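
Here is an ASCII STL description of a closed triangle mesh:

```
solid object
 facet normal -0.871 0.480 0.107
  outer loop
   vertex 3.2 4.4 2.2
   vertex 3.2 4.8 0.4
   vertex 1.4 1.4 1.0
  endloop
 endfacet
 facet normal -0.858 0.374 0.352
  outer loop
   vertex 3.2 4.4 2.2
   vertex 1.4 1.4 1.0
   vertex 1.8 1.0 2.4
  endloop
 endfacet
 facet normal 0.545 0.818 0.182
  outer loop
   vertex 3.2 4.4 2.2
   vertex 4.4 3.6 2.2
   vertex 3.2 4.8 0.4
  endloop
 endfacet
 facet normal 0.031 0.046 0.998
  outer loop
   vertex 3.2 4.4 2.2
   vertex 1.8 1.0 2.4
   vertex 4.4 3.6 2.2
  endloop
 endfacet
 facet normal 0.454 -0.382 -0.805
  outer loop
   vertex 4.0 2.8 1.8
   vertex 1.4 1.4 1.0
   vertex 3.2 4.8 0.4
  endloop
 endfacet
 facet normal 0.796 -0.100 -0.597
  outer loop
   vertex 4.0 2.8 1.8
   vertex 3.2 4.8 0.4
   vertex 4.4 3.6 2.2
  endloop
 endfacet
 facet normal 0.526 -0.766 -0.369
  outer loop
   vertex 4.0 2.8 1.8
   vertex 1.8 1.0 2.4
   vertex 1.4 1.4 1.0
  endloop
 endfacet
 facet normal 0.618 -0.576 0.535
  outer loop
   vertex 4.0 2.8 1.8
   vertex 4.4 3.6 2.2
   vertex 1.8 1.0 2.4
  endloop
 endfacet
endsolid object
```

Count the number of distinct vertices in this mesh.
6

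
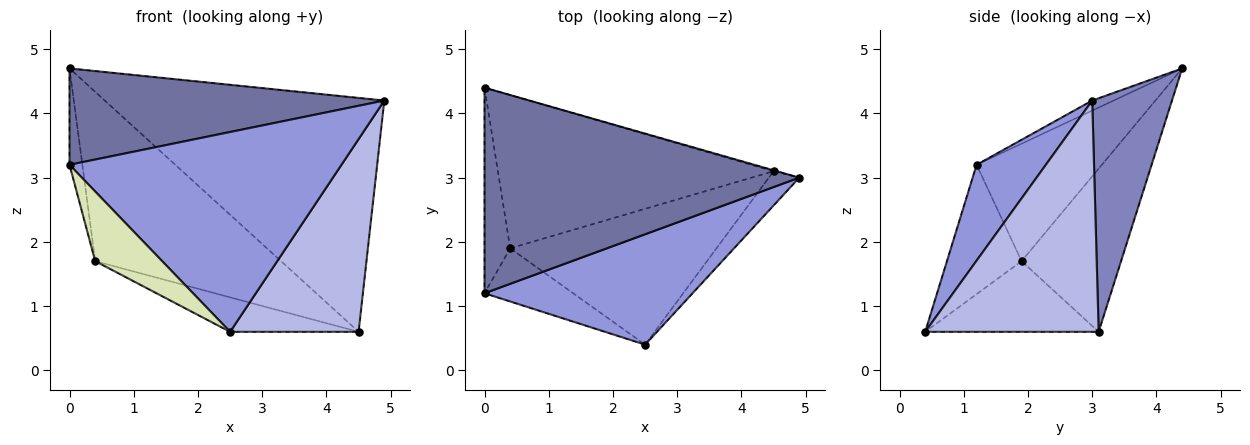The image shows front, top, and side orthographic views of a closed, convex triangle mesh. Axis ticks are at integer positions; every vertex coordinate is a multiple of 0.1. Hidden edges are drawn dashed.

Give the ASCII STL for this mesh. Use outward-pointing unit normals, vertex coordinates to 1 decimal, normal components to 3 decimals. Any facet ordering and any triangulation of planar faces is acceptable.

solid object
 facet normal -0.029 -0.424 0.905
  outer loop
   vertex 0.0 4.4 4.7
   vertex 0.0 1.2 3.2
   vertex 4.9 3.0 4.2
  endloop
 endfacet
 facet normal 0.274 0.962 -0.004
  outer loop
   vertex 4.5 3.1 0.6
   vertex 0.0 4.4 4.7
   vertex 4.9 3.0 4.2
  endloop
 endfacet
 facet normal 0.218 -0.854 0.472
  outer loop
   vertex 2.5 0.4 0.6
   vertex 4.9 3.0 4.2
   vertex 0.0 1.2 3.2
  endloop
 endfacet
 facet normal 0.799 -0.592 -0.105
  outer loop
   vertex 2.5 0.4 0.6
   vertex 4.5 3.1 0.6
   vertex 4.9 3.0 4.2
  endloop
 endfacet
 facet normal -0.369 0.689 -0.624
  outer loop
   vertex 0.4 1.9 1.7
   vertex 0.0 4.4 4.7
   vertex 4.5 3.1 0.6
  endloop
 endfacet
 facet normal -0.315 0.233 -0.920
  outer loop
   vertex 0.4 1.9 1.7
   vertex 4.5 3.1 0.6
   vertex 2.5 0.4 0.6
  endloop
 endfacet
 facet normal -0.972 0.100 -0.213
  outer loop
   vertex 0.4 1.9 1.7
   vertex 0.0 1.2 3.2
   vertex 0.0 4.4 4.7
  endloop
 endfacet
 facet normal -0.663 -0.595 -0.454
  outer loop
   vertex 0.4 1.9 1.7
   vertex 2.5 0.4 0.6
   vertex 0.0 1.2 3.2
  endloop
 endfacet
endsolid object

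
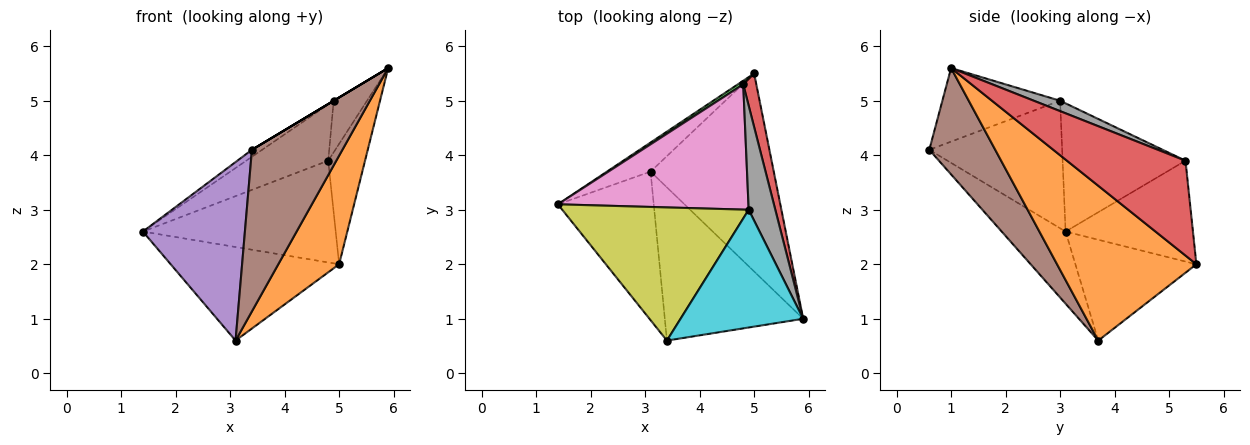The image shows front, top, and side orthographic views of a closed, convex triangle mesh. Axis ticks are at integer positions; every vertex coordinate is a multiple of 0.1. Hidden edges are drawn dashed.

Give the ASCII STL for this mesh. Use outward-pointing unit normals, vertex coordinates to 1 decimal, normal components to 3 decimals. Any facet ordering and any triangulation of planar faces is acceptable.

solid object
 facet normal -0.566 0.787 -0.245
  outer loop
   vertex 3.1 3.7 0.6
   vertex 1.4 3.1 2.6
   vertex 5.0 5.5 2.0
  endloop
 endfacet
 facet normal 0.740 -0.323 -0.589
  outer loop
   vertex 3.1 3.7 0.6
   vertex 5.0 5.5 2.0
   vertex 5.9 1.0 5.6
  endloop
 endfacet
 facet normal -0.551 0.834 0.030
  outer loop
   vertex 4.8 5.3 3.9
   vertex 5.0 5.5 2.0
   vertex 1.4 3.1 2.6
  endloop
 endfacet
 facet normal 0.947 0.294 0.131
  outer loop
   vertex 4.8 5.3 3.9
   vertex 5.9 1.0 5.6
   vertex 5.0 5.5 2.0
  endloop
 endfacet
 facet normal -0.434 -0.693 -0.576
  outer loop
   vertex 3.4 0.6 4.1
   vertex 1.4 3.1 2.6
   vertex 3.1 3.7 0.6
  endloop
 endfacet
 facet normal 0.468 -0.641 -0.608
  outer loop
   vertex 3.4 0.6 4.1
   vertex 3.1 3.7 0.6
   vertex 5.9 1.0 5.6
  endloop
 endfacet
 facet normal -0.523 0.349 0.777
  outer loop
   vertex 4.9 3.0 5.0
   vertex 4.8 5.3 3.9
   vertex 1.4 3.1 2.6
  endloop
 endfacet
 facet normal 0.330 0.419 0.846
  outer loop
   vertex 4.9 3.0 5.0
   vertex 5.9 1.0 5.6
   vertex 4.8 5.3 3.9
  endloop
 endfacet
 facet normal -0.564 0.043 0.825
  outer loop
   vertex 4.9 3.0 5.0
   vertex 1.4 3.1 2.6
   vertex 3.4 0.6 4.1
  endloop
 endfacet
 facet normal -0.514 0.000 0.857
  outer loop
   vertex 4.9 3.0 5.0
   vertex 3.4 0.6 4.1
   vertex 5.9 1.0 5.6
  endloop
 endfacet
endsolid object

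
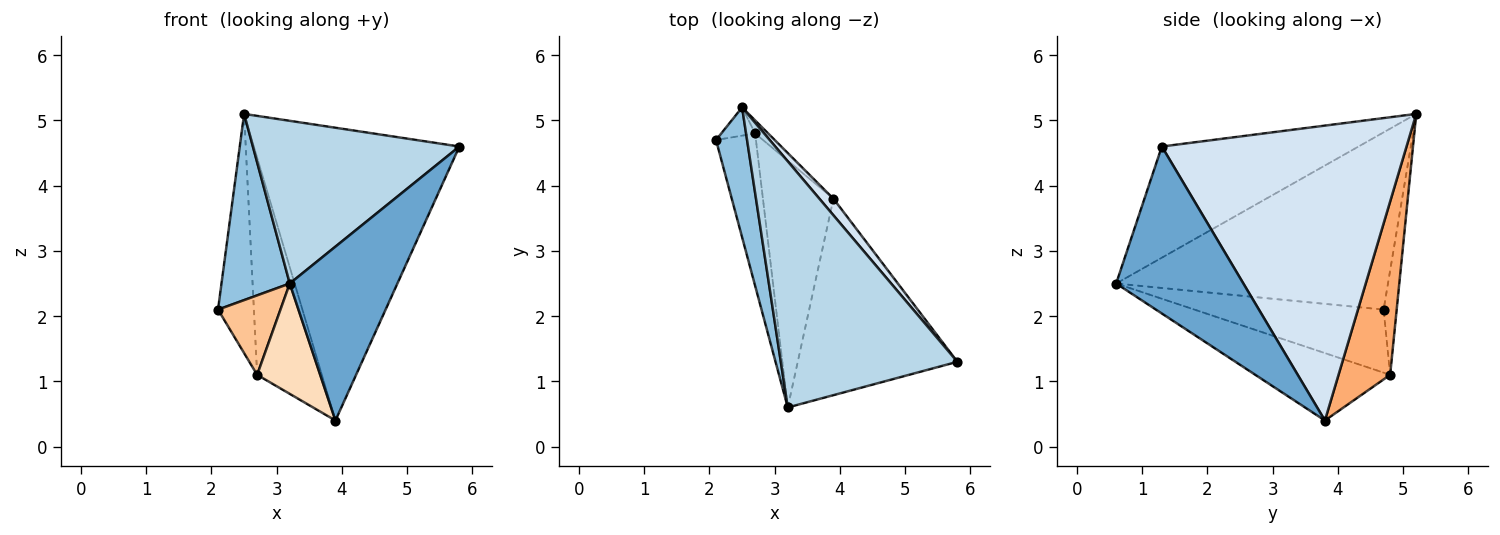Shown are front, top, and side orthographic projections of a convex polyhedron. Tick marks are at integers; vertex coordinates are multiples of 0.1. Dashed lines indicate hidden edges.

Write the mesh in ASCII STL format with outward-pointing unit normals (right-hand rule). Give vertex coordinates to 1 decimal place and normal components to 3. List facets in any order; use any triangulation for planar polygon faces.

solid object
 facet normal 0.617 -0.522 -0.590
  outer loop
   vertex 3.9 3.8 0.4
   vertex 5.8 1.3 4.6
   vertex 3.2 0.6 2.5
  endloop
 endfacet
 facet normal -0.956 -0.240 0.168
  outer loop
   vertex 2.5 5.2 5.1
   vertex 2.1 4.7 2.1
   vertex 3.2 0.6 2.5
  endloop
 endfacet
 facet normal -0.465 -0.488 0.739
  outer loop
   vertex 2.5 5.2 5.1
   vertex 3.2 0.6 2.5
   vertex 5.8 1.3 4.6
  endloop
 endfacet
 facet normal 0.765 0.643 0.036
  outer loop
   vertex 2.5 5.2 5.1
   vertex 5.8 1.3 4.6
   vertex 3.9 3.8 0.4
  endloop
 endfacet
 facet normal -0.340 0.934 -0.110
  outer loop
   vertex 2.7 4.8 1.1
   vertex 2.1 4.7 2.1
   vertex 2.5 5.2 5.1
  endloop
 endfacet
 facet normal 0.623 0.781 -0.047
  outer loop
   vertex 2.7 4.8 1.1
   vertex 2.5 5.2 5.1
   vertex 3.9 3.8 0.4
  endloop
 endfacet
 facet normal -0.814 -0.269 -0.515
  outer loop
   vertex 2.7 4.8 1.1
   vertex 3.2 0.6 2.5
   vertex 2.1 4.7 2.1
  endloop
 endfacet
 facet normal -0.658 -0.308 -0.688
  outer loop
   vertex 2.7 4.8 1.1
   vertex 3.9 3.8 0.4
   vertex 3.2 0.6 2.5
  endloop
 endfacet
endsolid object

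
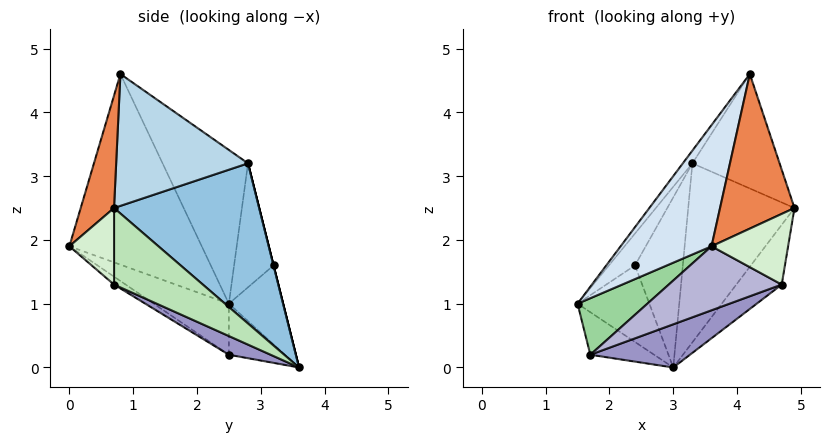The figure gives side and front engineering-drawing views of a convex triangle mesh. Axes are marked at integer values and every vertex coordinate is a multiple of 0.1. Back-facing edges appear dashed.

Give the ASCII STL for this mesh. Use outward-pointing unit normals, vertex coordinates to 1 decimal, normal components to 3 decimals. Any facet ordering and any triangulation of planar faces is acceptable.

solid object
 facet normal -0.777 0.087 0.624
  outer loop
   vertex 3.3 2.8 3.2
   vertex 1.5 2.5 1.0
   vertex 4.2 0.8 4.6
  endloop
 endfacet
 facet normal 0.805 0.589 0.072
  outer loop
   vertex 3.3 2.8 3.2
   vertex 4.9 0.7 2.5
   vertex 3.0 3.6 0.0
  endloop
 endfacet
 facet normal 0.809 0.535 0.244
  outer loop
   vertex 3.3 2.8 3.2
   vertex 4.2 0.8 4.6
   vertex 4.9 0.7 2.5
  endloop
 endfacet
 facet normal -0.778 -0.534 0.331
  outer loop
   vertex 3.6 0.0 1.9
   vertex 4.2 0.8 4.6
   vertex 1.5 2.5 1.0
  endloop
 endfacet
 facet normal 0.402 -0.898 0.177
  outer loop
   vertex 3.6 0.0 1.9
   vertex 4.9 0.7 2.5
   vertex 4.2 0.8 4.6
  endloop
 endfacet
 facet normal -0.603 0.798 -0.027
  outer loop
   vertex 2.4 3.2 1.6
   vertex 3.0 3.6 0.0
   vertex 1.5 2.5 1.0
  endloop
 endfacet
 facet normal -0.713 0.472 0.519
  outer loop
   vertex 2.4 3.2 1.6
   vertex 1.5 2.5 1.0
   vertex 3.3 2.8 3.2
  endloop
 endfacet
 facet normal 0.000 0.970 0.243
  outer loop
   vertex 2.4 3.2 1.6
   vertex 3.3 2.8 3.2
   vertex 3.0 3.6 0.0
  endloop
 endfacet
 facet normal -0.652 0.741 -0.163
  outer loop
   vertex 1.7 2.5 0.2
   vertex 1.5 2.5 1.0
   vertex 3.0 3.6 0.0
  endloop
 endfacet
 facet normal -0.720 -0.670 -0.180
  outer loop
   vertex 1.7 2.5 0.2
   vertex 3.6 0.0 1.9
   vertex 1.5 2.5 1.0
  endloop
 endfacet
 facet normal 0.881 0.450 -0.147
  outer loop
   vertex 4.7 0.7 1.3
   vertex 3.0 3.6 0.0
   vertex 4.9 0.7 2.5
  endloop
 endfacet
 facet normal 0.502 -0.861 -0.084
  outer loop
   vertex 4.7 0.7 1.3
   vertex 4.9 0.7 2.5
   vertex 3.6 0.0 1.9
  endloop
 endfacet
 facet normal 0.140 -0.335 -0.932
  outer loop
   vertex 4.7 0.7 1.3
   vertex 1.7 2.5 0.2
   vertex 3.0 3.6 0.0
  endloop
 endfacet
 facet normal -0.061 -0.593 -0.803
  outer loop
   vertex 4.7 0.7 1.3
   vertex 3.6 0.0 1.9
   vertex 1.7 2.5 0.2
  endloop
 endfacet
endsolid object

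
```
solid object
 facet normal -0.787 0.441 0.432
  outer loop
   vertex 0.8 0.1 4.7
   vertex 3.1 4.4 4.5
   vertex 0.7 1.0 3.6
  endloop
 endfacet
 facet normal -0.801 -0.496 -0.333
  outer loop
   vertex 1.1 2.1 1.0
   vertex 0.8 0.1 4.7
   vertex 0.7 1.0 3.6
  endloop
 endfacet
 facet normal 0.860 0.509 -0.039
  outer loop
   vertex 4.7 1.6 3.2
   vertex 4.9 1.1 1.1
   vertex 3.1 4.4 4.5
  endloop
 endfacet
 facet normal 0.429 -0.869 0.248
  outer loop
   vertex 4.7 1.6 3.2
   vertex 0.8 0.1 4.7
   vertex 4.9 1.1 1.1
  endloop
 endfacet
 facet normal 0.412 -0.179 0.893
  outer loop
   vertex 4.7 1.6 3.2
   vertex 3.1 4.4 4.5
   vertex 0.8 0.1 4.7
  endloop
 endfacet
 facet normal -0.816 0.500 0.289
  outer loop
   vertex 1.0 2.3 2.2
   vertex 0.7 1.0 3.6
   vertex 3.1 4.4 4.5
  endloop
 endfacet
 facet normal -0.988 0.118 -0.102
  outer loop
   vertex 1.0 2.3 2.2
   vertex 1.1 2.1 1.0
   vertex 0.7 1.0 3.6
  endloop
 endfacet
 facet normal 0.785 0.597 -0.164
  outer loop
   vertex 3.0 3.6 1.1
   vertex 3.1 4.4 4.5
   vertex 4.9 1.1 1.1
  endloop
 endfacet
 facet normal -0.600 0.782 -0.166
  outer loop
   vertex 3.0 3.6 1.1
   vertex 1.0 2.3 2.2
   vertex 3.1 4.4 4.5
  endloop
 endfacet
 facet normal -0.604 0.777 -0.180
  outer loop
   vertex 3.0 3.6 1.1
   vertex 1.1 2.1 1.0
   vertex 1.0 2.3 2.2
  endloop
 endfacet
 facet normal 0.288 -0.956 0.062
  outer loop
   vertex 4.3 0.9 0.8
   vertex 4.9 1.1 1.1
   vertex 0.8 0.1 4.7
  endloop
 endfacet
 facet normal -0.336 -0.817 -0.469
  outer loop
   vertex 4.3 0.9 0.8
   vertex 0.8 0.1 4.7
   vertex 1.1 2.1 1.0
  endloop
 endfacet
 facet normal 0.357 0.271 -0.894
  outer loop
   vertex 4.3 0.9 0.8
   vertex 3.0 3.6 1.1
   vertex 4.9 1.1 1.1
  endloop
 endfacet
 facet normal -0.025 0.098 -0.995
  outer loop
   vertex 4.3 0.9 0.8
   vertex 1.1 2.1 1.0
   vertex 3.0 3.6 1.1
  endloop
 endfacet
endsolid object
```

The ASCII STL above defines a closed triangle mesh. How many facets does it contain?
14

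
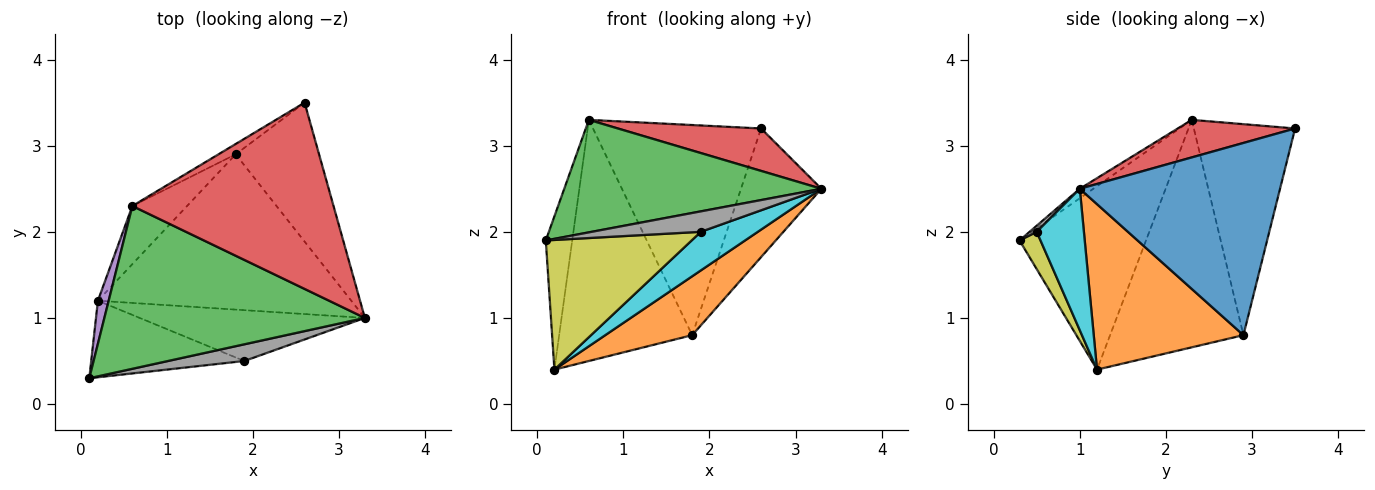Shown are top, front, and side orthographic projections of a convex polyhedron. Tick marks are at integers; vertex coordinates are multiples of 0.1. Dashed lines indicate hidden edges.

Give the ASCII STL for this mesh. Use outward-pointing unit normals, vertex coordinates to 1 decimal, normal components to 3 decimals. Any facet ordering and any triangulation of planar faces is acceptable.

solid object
 facet normal 0.861 0.346 -0.373
  outer loop
   vertex 1.8 2.9 0.8
   vertex 2.6 3.5 3.2
   vertex 3.3 1.0 2.5
  endloop
 endfacet
 facet normal 0.521 -0.303 -0.798
  outer loop
   vertex 1.8 2.9 0.8
   vertex 3.3 1.0 2.5
   vertex 0.2 1.2 0.4
  endloop
 endfacet
 facet normal -0.030 -0.568 0.822
  outer loop
   vertex 0.6 2.3 3.3
   vertex 0.1 0.3 1.9
   vertex 3.3 1.0 2.5
  endloop
 endfacet
 facet normal 0.179 -0.218 0.959
  outer loop
   vertex 0.6 2.3 3.3
   vertex 3.3 1.0 2.5
   vertex 2.6 3.5 3.2
  endloop
 endfacet
 facet normal -0.977 0.204 0.057
  outer loop
   vertex 0.6 2.3 3.3
   vertex 0.2 1.2 0.4
   vertex 0.1 0.3 1.9
  endloop
 endfacet
 facet normal -0.516 0.856 -0.042
  outer loop
   vertex 0.6 2.3 3.3
   vertex 2.6 3.5 3.2
   vertex 1.8 2.9 0.8
  endloop
 endfacet
 facet normal -0.698 0.696 -0.168
  outer loop
   vertex 0.6 2.3 3.3
   vertex 1.8 2.9 0.8
   vertex 0.2 1.2 0.4
  endloop
 endfacet
 facet normal 0.051 -0.774 0.631
  outer loop
   vertex 1.9 0.5 2.0
   vertex 3.3 1.0 2.5
   vertex 0.1 0.3 1.9
  endloop
 endfacet
 facet normal 0.123 -0.855 -0.505
  outer loop
   vertex 1.9 0.5 2.0
   vertex 0.1 0.3 1.9
   vertex 0.2 1.2 0.4
  endloop
 endfacet
 facet normal 0.448 -0.541 -0.712
  outer loop
   vertex 1.9 0.5 2.0
   vertex 0.2 1.2 0.4
   vertex 3.3 1.0 2.5
  endloop
 endfacet
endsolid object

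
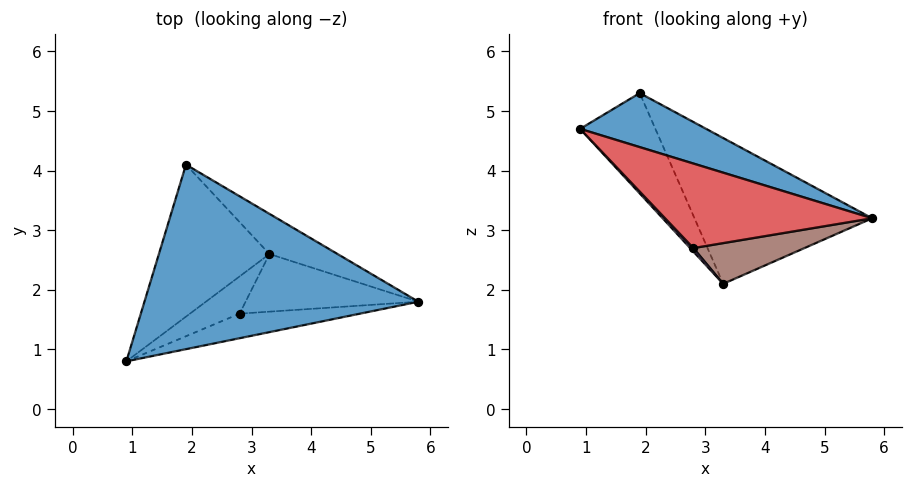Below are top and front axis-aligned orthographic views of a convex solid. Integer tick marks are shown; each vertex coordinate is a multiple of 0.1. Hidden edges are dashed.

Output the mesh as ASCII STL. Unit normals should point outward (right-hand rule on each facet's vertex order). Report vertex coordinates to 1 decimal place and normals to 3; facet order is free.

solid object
 facet normal 0.331 -0.265 0.906
  outer loop
   vertex 1.9 4.1 5.3
   vertex 0.9 0.8 4.7
   vertex 5.8 1.8 3.2
  endloop
 endfacet
 facet normal -0.796 0.333 -0.505
  outer loop
   vertex 3.3 2.6 2.1
   vertex 0.9 0.8 4.7
   vertex 1.9 4.1 5.3
  endloop
 endfacet
 facet normal 0.391 0.887 -0.245
  outer loop
   vertex 3.3 2.6 2.1
   vertex 1.9 4.1 5.3
   vertex 5.8 1.8 3.2
  endloop
 endfacet
 facet normal 0.110 -0.954 -0.277
  outer loop
   vertex 2.8 1.6 2.7
   vertex 5.8 1.8 3.2
   vertex 0.9 0.8 4.7
  endloop
 endfacet
 facet normal -0.710 -0.065 -0.701
  outer loop
   vertex 2.8 1.6 2.7
   vertex 0.9 0.8 4.7
   vertex 3.3 2.6 2.1
  endloop
 endfacet
 facet normal 0.172 -0.569 -0.804
  outer loop
   vertex 2.8 1.6 2.7
   vertex 3.3 2.6 2.1
   vertex 5.8 1.8 3.2
  endloop
 endfacet
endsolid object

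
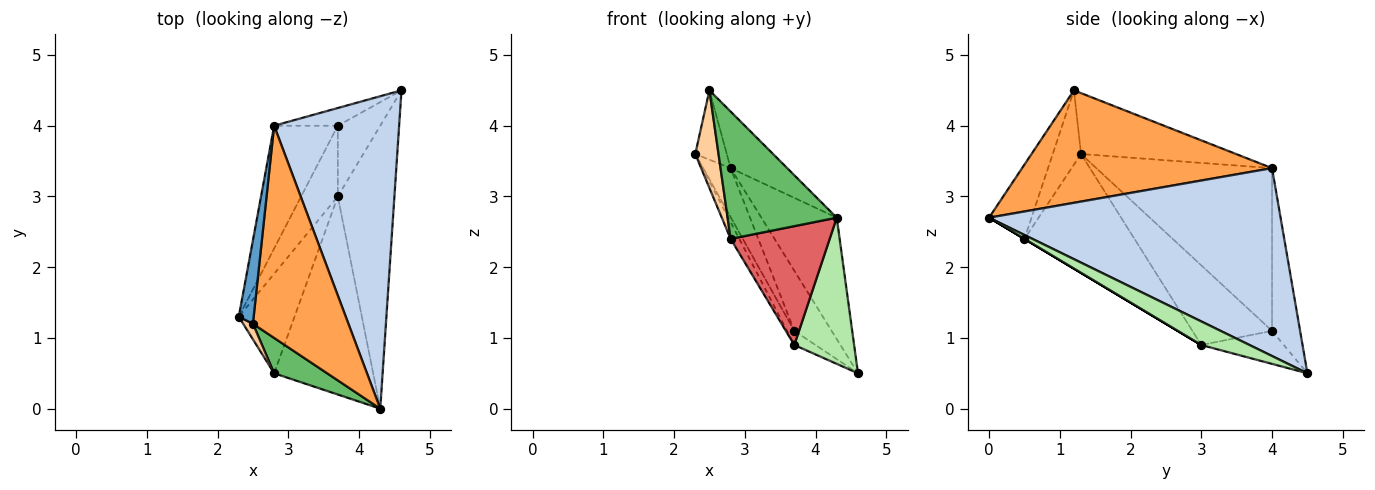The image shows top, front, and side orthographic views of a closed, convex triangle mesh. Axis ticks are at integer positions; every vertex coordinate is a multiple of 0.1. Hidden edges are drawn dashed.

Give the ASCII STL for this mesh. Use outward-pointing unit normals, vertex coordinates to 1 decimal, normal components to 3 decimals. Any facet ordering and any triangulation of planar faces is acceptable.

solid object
 facet normal -0.953 0.194 0.233
  outer loop
   vertex 2.8 4.0 3.4
   vertex 2.3 1.3 3.6
   vertex 2.5 1.2 4.5
  endloop
 endfacet
 facet normal 0.814 0.210 0.541
  outer loop
   vertex 2.8 4.0 3.4
   vertex 4.3 0.0 2.7
   vertex 4.6 4.5 0.5
  endloop
 endfacet
 facet normal 0.751 0.170 0.638
  outer loop
   vertex 2.8 4.0 3.4
   vertex 2.5 1.2 4.5
   vertex 4.3 0.0 2.7
  endloop
 endfacet
 facet normal -0.769 -0.632 0.101
  outer loop
   vertex 2.8 0.5 2.4
   vertex 2.5 1.2 4.5
   vertex 2.3 1.3 3.6
  endloop
 endfacet
 facet normal -0.351 -0.902 0.251
  outer loop
   vertex 2.8 0.5 2.4
   vertex 4.3 0.0 2.7
   vertex 2.5 1.2 4.5
  endloop
 endfacet
 facet normal 0.347 -0.430 -0.833
  outer loop
   vertex 3.7 3.0 0.9
   vertex 4.6 4.5 0.5
   vertex 4.3 0.0 2.7
  endloop
 endfacet
 facet normal 0.000 -0.514 -0.857
  outer loop
   vertex 3.7 3.0 0.9
   vertex 4.3 0.0 2.7
   vertex 2.8 0.5 2.4
  endloop
 endfacet
 facet normal -0.903 0.071 -0.424
  outer loop
   vertex 3.7 3.0 0.9
   vertex 2.8 0.5 2.4
   vertex 2.3 1.3 3.6
  endloop
 endfacet
 facet normal -0.585 0.778 -0.229
  outer loop
   vertex 3.7 4.0 1.1
   vertex 2.8 4.0 3.4
   vertex 4.6 4.5 0.5
  endloop
 endfacet
 facet normal -0.606 0.156 -0.780
  outer loop
   vertex 3.7 4.0 1.1
   vertex 4.6 4.5 0.5
   vertex 3.7 3.0 0.9
  endloop
 endfacet
 facet normal -0.922 0.144 -0.361
  outer loop
   vertex 3.7 4.0 1.1
   vertex 2.3 1.3 3.6
   vertex 2.8 4.0 3.4
  endloop
 endfacet
 facet normal -0.905 0.083 -0.417
  outer loop
   vertex 3.7 4.0 1.1
   vertex 3.7 3.0 0.9
   vertex 2.3 1.3 3.6
  endloop
 endfacet
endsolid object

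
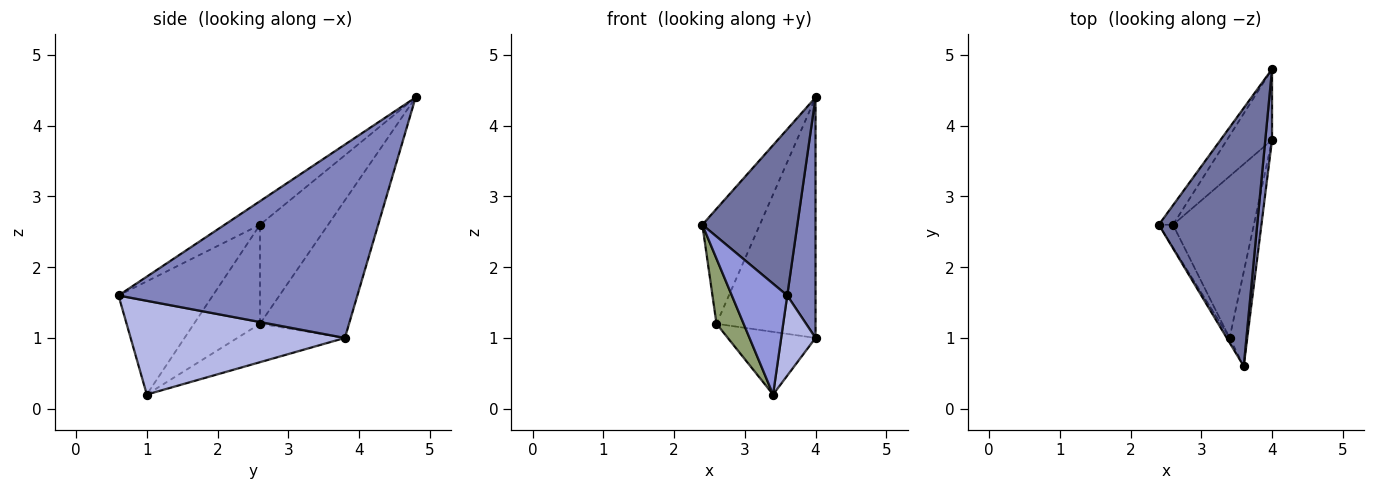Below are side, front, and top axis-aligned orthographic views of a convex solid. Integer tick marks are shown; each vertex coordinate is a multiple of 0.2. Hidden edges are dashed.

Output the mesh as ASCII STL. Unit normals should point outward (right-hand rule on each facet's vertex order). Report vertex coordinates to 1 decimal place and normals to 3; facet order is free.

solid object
 facet normal -0.198 -0.531 0.824
  outer loop
   vertex 4.0 4.8 4.4
   vertex 2.4 2.6 2.6
   vertex 3.6 0.6 1.6
  endloop
 endfacet
 facet normal 0.992 -0.118 0.035
  outer loop
   vertex 4.0 4.8 4.4
   vertex 3.6 0.6 1.6
   vertex 4.0 3.8 1.0
  endloop
 endfacet
 facet normal -0.862 -0.506 -0.022
  outer loop
   vertex 3.4 1.0 0.2
   vertex 3.6 0.6 1.6
   vertex 2.4 2.6 2.6
  endloop
 endfacet
 facet normal 0.971 -0.156 -0.183
  outer loop
   vertex 3.4 1.0 0.2
   vertex 4.0 3.8 1.0
   vertex 3.6 0.6 1.6
  endloop
 endfacet
 facet normal -0.917 -0.377 -0.131
  outer loop
   vertex 2.6 2.6 1.2
   vertex 3.4 1.0 0.2
   vertex 2.4 2.6 2.6
  endloop
 endfacet
 facet normal -0.405 0.330 -0.853
  outer loop
   vertex 2.6 2.6 1.2
   vertex 4.0 3.8 1.0
   vertex 3.4 1.0 0.2
  endloop
 endfacet
 facet normal -0.760 0.641 -0.109
  outer loop
   vertex 2.6 2.6 1.2
   vertex 2.4 2.6 2.6
   vertex 4.0 4.8 4.4
  endloop
 endfacet
 facet normal -0.653 0.726 -0.214
  outer loop
   vertex 2.6 2.6 1.2
   vertex 4.0 4.8 4.4
   vertex 4.0 3.8 1.0
  endloop
 endfacet
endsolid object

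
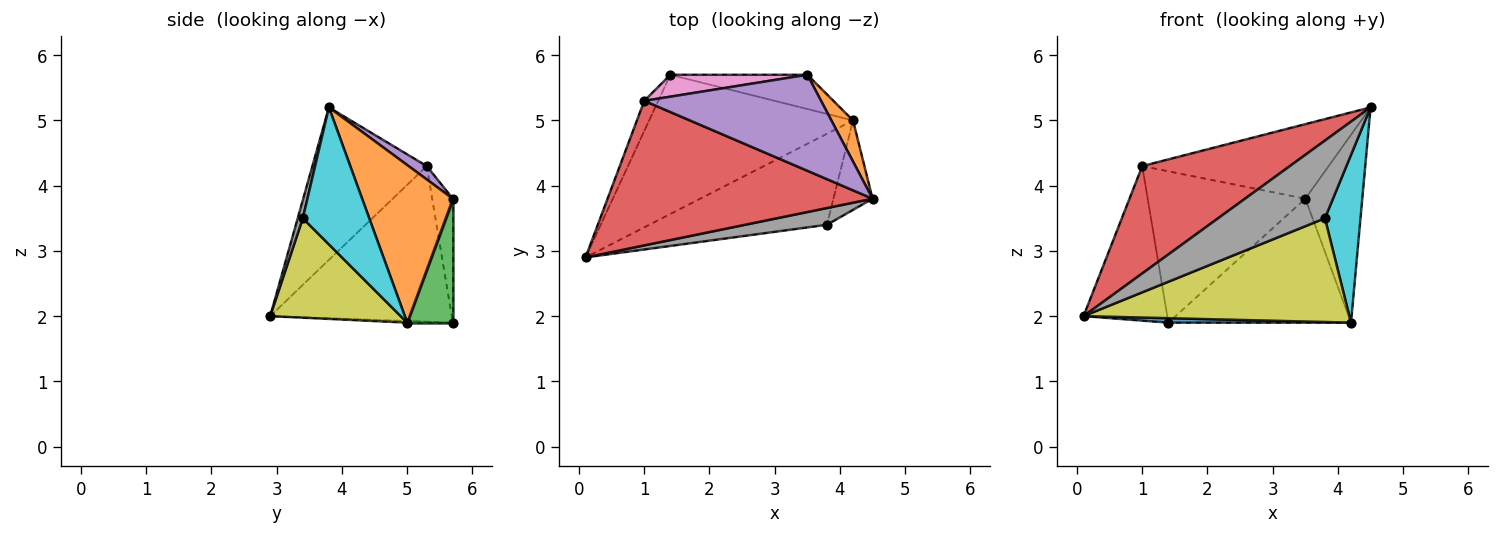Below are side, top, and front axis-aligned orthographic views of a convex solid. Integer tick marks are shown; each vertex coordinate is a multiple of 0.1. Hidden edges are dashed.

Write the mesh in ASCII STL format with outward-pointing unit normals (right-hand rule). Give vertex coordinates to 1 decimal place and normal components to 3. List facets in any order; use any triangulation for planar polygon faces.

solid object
 facet normal -0.008 -0.032 -0.999
  outer loop
   vertex 4.2 5.0 1.9
   vertex 0.1 2.9 2.0
   vertex 1.4 5.7 1.9
  endloop
 endfacet
 facet normal 0.841 0.528 0.115
  outer loop
   vertex 4.2 5.0 1.9
   vertex 3.5 5.7 3.8
   vertex 4.5 3.8 5.2
  endloop
 endfacet
 facet normal 0.234 0.937 -0.259
  outer loop
   vertex 4.2 5.0 1.9
   vertex 1.4 5.7 1.9
   vertex 3.5 5.7 3.8
  endloop
 endfacet
 facet normal -0.419 -0.541 0.729
  outer loop
   vertex 1.0 5.3 4.3
   vertex 0.1 2.9 2.0
   vertex 4.5 3.8 5.2
  endloop
 endfacet
 facet normal 0.060 0.612 0.788
  outer loop
   vertex 1.0 5.3 4.3
   vertex 4.5 3.8 5.2
   vertex 3.5 5.7 3.8
  endloop
 endfacet
 facet normal -0.905 0.417 -0.081
  outer loop
   vertex 1.0 5.3 4.3
   vertex 1.4 5.7 1.9
   vertex 0.1 2.9 2.0
  endloop
 endfacet
 facet normal -0.129 0.981 0.142
  outer loop
   vertex 1.0 5.3 4.3
   vertex 3.5 5.7 3.8
   vertex 1.4 5.7 1.9
  endloop
 endfacet
 facet normal 0.047 -0.976 0.211
  outer loop
   vertex 3.8 3.4 3.5
   vertex 4.5 3.8 5.2
   vertex 0.1 2.9 2.0
  endloop
 endfacet
 facet normal 0.346 -0.705 -0.619
  outer loop
   vertex 3.8 3.4 3.5
   vertex 0.1 2.9 2.0
   vertex 4.2 5.0 1.9
  endloop
 endfacet
 facet normal 0.855 -0.458 -0.244
  outer loop
   vertex 3.8 3.4 3.5
   vertex 4.2 5.0 1.9
   vertex 4.5 3.8 5.2
  endloop
 endfacet
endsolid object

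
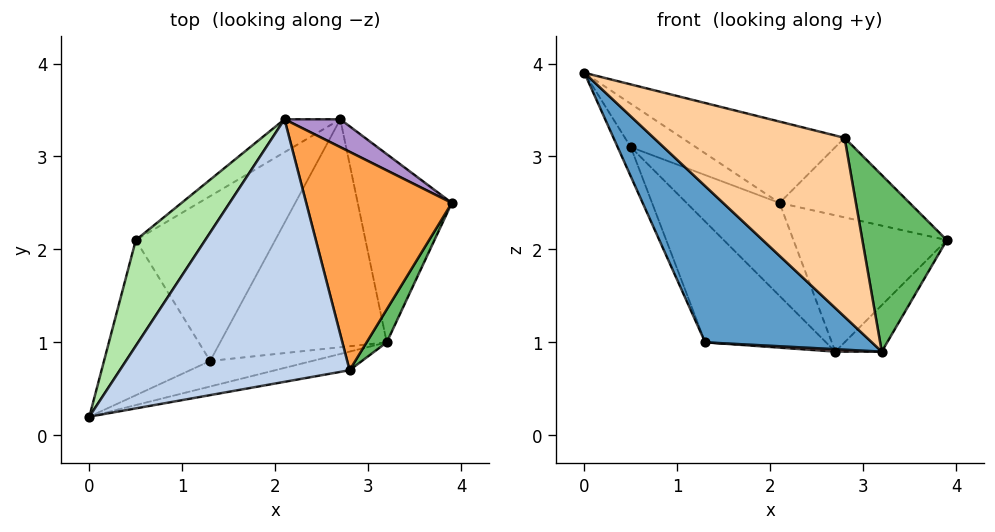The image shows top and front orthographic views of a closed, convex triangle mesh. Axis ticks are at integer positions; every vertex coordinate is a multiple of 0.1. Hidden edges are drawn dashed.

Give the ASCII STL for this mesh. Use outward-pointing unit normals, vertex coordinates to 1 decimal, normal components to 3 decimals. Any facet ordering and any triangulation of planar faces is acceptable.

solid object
 facet normal 0.095 -0.982 -0.161
  outer loop
   vertex 1.3 0.8 1.0
   vertex 3.2 1.0 0.9
   vertex 0.0 0.2 3.9
  endloop
 endfacet
 facet normal 0.183 0.291 0.939
  outer loop
   vertex 2.8 0.7 3.2
   vertex 2.1 3.4 2.5
   vertex 0.0 0.2 3.9
  endloop
 endfacet
 facet normal 0.355 0.320 0.878
  outer loop
   vertex 2.8 0.7 3.2
   vertex 3.9 2.5 2.1
   vertex 2.1 3.4 2.5
  endloop
 endfacet
 facet normal 0.150 -0.983 -0.102
  outer loop
   vertex 2.8 0.7 3.2
   vertex 0.0 0.2 3.9
   vertex 3.2 1.0 0.9
  endloop
 endfacet
 facet normal 0.873 -0.479 0.089
  outer loop
   vertex 2.8 0.7 3.2
   vertex 3.2 1.0 0.9
   vertex 3.9 2.5 2.1
  endloop
 endfacet
 facet normal 0.039 0.379 0.925
  outer loop
   vertex 0.5 2.1 3.1
   vertex 0.0 0.2 3.9
   vertex 2.1 3.4 2.5
  endloop
 endfacet
 facet normal -0.916 0.075 -0.395
  outer loop
   vertex 0.5 2.1 3.1
   vertex 1.3 0.8 1.0
   vertex 0.0 0.2 3.9
  endloop
 endfacet
 facet normal -0.051 -0.011 -0.999
  outer loop
   vertex 2.7 3.4 0.9
   vertex 3.2 1.0 0.9
   vertex 1.3 0.8 1.0
  endloop
 endfacet
 facet normal 0.471 0.864 0.177
  outer loop
   vertex 2.7 3.4 0.9
   vertex 2.1 3.4 2.5
   vertex 3.9 2.5 2.1
  endloop
 endfacet
 facet normal 0.755 0.157 -0.637
  outer loop
   vertex 2.7 3.4 0.9
   vertex 3.9 2.5 2.1
   vertex 3.2 1.0 0.9
  endloop
 endfacet
 facet normal -0.665 0.704 -0.249
  outer loop
   vertex 2.7 3.4 0.9
   vertex 0.5 2.1 3.1
   vertex 2.1 3.4 2.5
  endloop
 endfacet
 facet normal -0.756 0.387 -0.528
  outer loop
   vertex 2.7 3.4 0.9
   vertex 1.3 0.8 1.0
   vertex 0.5 2.1 3.1
  endloop
 endfacet
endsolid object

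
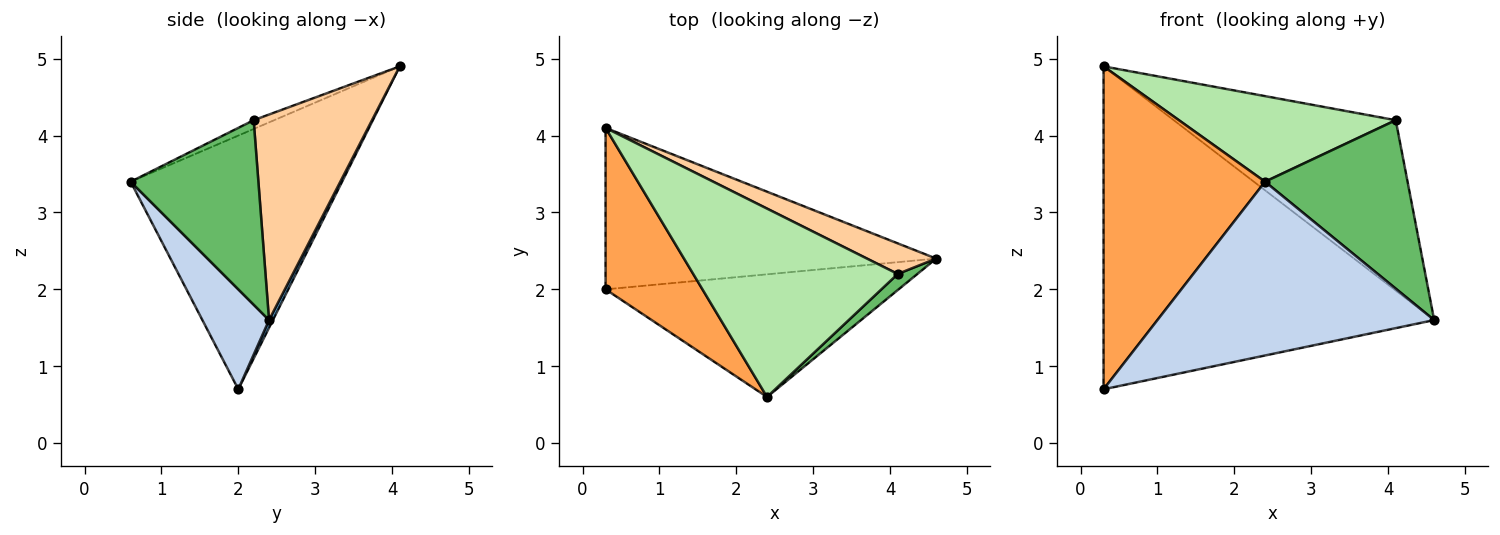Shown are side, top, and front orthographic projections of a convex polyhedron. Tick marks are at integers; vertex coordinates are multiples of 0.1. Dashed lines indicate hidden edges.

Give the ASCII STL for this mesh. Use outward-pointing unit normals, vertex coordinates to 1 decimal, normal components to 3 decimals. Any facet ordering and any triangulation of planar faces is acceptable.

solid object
 facet normal 0.010 0.894 -0.447
  outer loop
   vertex 0.3 4.1 4.9
   vertex 4.6 2.4 1.6
   vertex 0.3 2.0 0.7
  endloop
 endfacet
 facet normal 0.193 -0.802 -0.566
  outer loop
   vertex 2.4 0.6 3.4
   vertex 0.3 2.0 0.7
   vertex 4.6 2.4 1.6
  endloop
 endfacet
 facet normal -0.761 -0.581 0.290
  outer loop
   vertex 2.4 0.6 3.4
   vertex 0.3 4.1 4.9
   vertex 0.3 2.0 0.7
  endloop
 endfacet
 facet normal 0.465 0.872 0.156
  outer loop
   vertex 4.1 2.2 4.2
   vertex 4.6 2.4 1.6
   vertex 0.3 4.1 4.9
  endloop
 endfacet
 facet normal 0.666 -0.743 0.071
  outer loop
   vertex 4.1 2.2 4.2
   vertex 2.4 0.6 3.4
   vertex 4.6 2.4 1.6
  endloop
 endfacet
 facet normal -0.039 -0.413 0.910
  outer loop
   vertex 4.1 2.2 4.2
   vertex 0.3 4.1 4.9
   vertex 2.4 0.6 3.4
  endloop
 endfacet
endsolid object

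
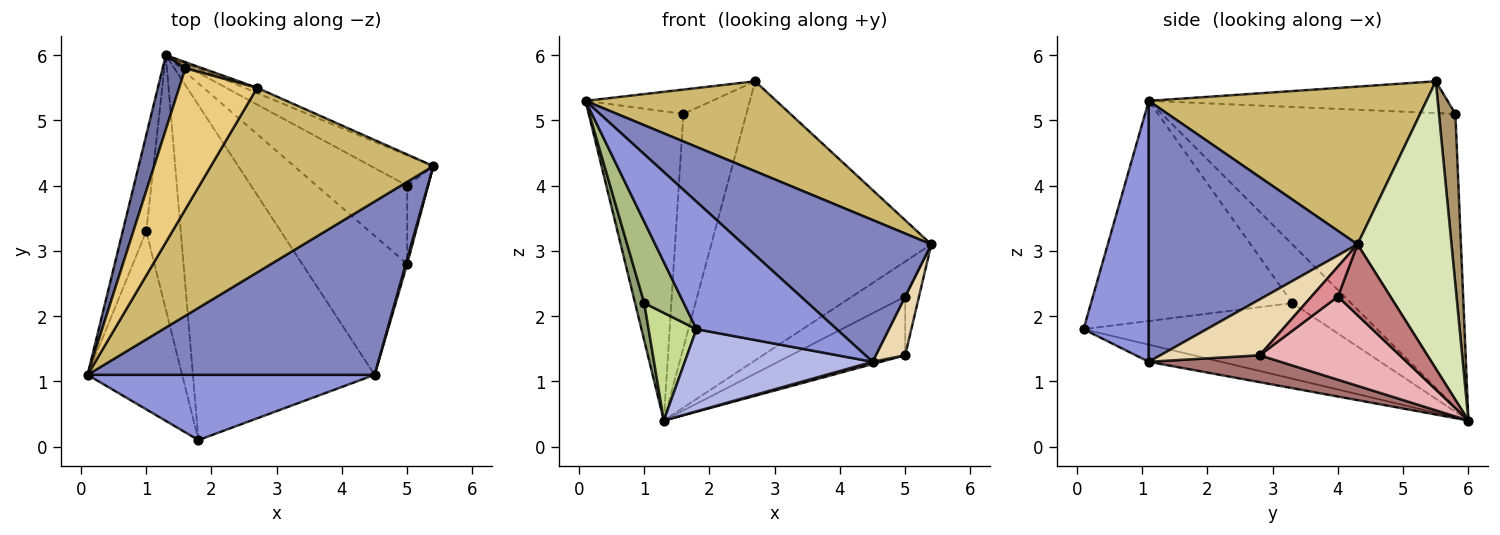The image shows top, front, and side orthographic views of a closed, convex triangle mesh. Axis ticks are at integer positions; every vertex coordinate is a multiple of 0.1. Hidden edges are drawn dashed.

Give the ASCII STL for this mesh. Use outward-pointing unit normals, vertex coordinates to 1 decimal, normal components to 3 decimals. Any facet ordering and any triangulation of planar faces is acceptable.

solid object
 facet normal -0.949 0.306 0.074
  outer loop
   vertex 1.6 5.8 5.1
   vertex 1.3 6.0 0.4
   vertex 0.1 1.1 5.3
  endloop
 endfacet
 facet normal 0.575 -0.518 0.633
  outer loop
   vertex 4.5 1.1 1.3
   vertex 5.4 4.3 3.1
   vertex 0.1 1.1 5.3
  endloop
 endfacet
 facet normal 0.383 -0.823 0.421
  outer loop
   vertex 4.5 1.1 1.3
   vertex 0.1 1.1 5.3
   vertex 1.8 0.1 1.8
  endloop
 endfacet
 facet normal -0.091 -0.237 -0.967
  outer loop
   vertex 4.5 1.1 1.3
   vertex 1.8 0.1 1.8
   vertex 1.3 6.0 0.4
  endloop
 endfacet
 facet normal -0.918 -0.144 -0.369
  outer loop
   vertex 1.0 3.3 2.2
   vertex 0.1 1.1 5.3
   vertex 1.3 6.0 0.4
  endloop
 endfacet
 facet normal -0.904 -0.177 -0.388
  outer loop
   vertex 1.0 3.3 2.2
   vertex 1.8 0.1 1.8
   vertex 0.1 1.1 5.3
  endloop
 endfacet
 facet normal -0.896 -0.173 -0.409
  outer loop
   vertex 1.0 3.3 2.2
   vertex 1.3 6.0 0.4
   vertex 1.8 0.1 1.8
  endloop
 endfacet
 facet normal 0.393 0.920 -0.017
  outer loop
   vertex 2.7 5.5 5.6
   vertex 5.4 4.3 3.1
   vertex 1.3 6.0 0.4
  endloop
 endfacet
 facet normal 0.252 0.967 0.025
  outer loop
   vertex 2.7 5.5 5.6
   vertex 1.3 6.0 0.4
   vertex 1.6 5.8 5.1
  endloop
 endfacet
 facet normal 0.538 -0.369 0.758
  outer loop
   vertex 2.7 5.5 5.6
   vertex 0.1 1.1 5.3
   vertex 5.4 4.3 3.1
  endloop
 endfacet
 facet normal -0.373 0.158 0.914
  outer loop
   vertex 2.7 5.5 5.6
   vertex 1.6 5.8 5.1
   vertex 0.1 1.1 5.3
  endloop
 endfacet
 facet normal 0.959 -0.283 0.024
  outer loop
   vertex 5.0 2.8 1.4
   vertex 5.4 4.3 3.1
   vertex 4.5 1.1 1.3
  endloop
 endfacet
 facet normal 0.248 -0.016 -0.969
  outer loop
   vertex 5.0 2.8 1.4
   vertex 4.5 1.1 1.3
   vertex 1.3 6.0 0.4
  endloop
 endfacet
 facet normal 0.597 0.606 -0.526
  outer loop
   vertex 5.0 4.0 2.3
   vertex 1.3 6.0 0.4
   vertex 5.4 4.3 3.1
  endloop
 endfacet
 facet normal 0.755 0.394 -0.525
  outer loop
   vertex 5.0 4.0 2.3
   vertex 5.4 4.3 3.1
   vertex 5.0 2.8 1.4
  endloop
 endfacet
 facet normal 0.592 0.483 -0.645
  outer loop
   vertex 5.0 4.0 2.3
   vertex 5.0 2.8 1.4
   vertex 1.3 6.0 0.4
  endloop
 endfacet
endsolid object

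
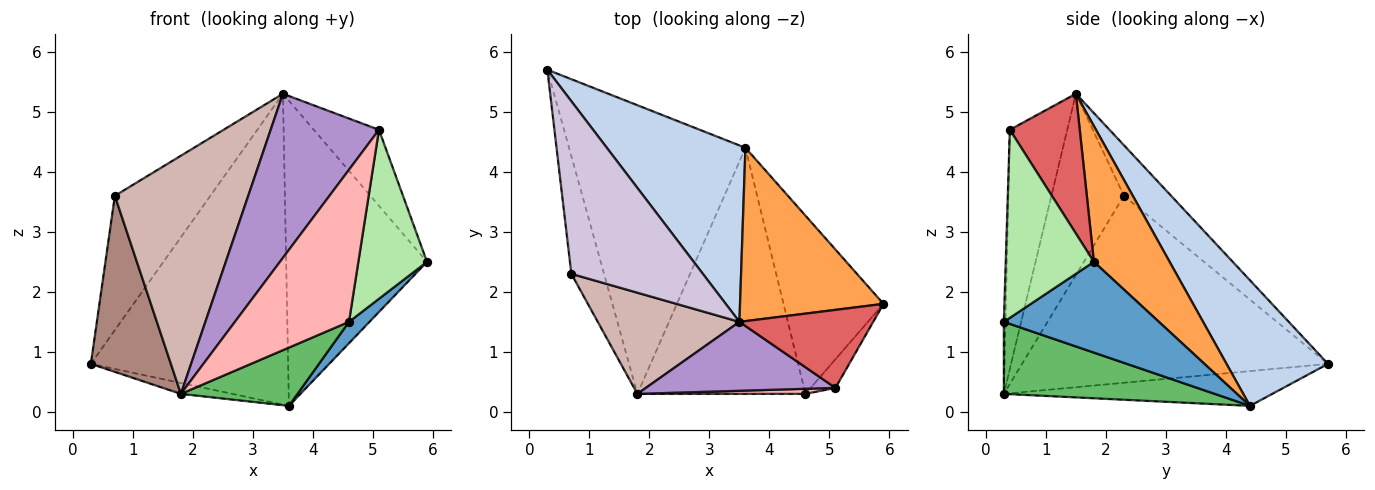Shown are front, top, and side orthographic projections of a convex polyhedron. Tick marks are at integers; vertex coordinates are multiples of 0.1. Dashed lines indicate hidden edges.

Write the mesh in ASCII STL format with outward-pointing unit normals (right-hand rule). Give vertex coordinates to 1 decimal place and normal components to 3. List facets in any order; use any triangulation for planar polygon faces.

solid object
 facet normal 0.669 -0.089 -0.738
  outer loop
   vertex 3.6 4.4 0.1
   vertex 5.9 1.8 2.5
   vertex 4.6 0.3 1.5
  endloop
 endfacet
 facet normal 0.408 0.794 0.451
  outer loop
   vertex 3.6 4.4 0.1
   vertex 0.3 5.7 0.8
   vertex 3.5 1.5 5.3
  endloop
 endfacet
 facet normal 0.424 0.788 0.447
  outer loop
   vertex 3.6 4.4 0.1
   vertex 3.5 1.5 5.3
   vertex 5.9 1.8 2.5
  endloop
 endfacet
 facet normal -0.193 0.037 -0.980
  outer loop
   vertex 3.6 4.4 0.1
   vertex 1.8 0.3 0.3
   vertex 0.3 5.7 0.8
  endloop
 endfacet
 facet normal 0.385 -0.213 -0.898
  outer loop
   vertex 3.6 4.4 0.1
   vertex 4.6 0.3 1.5
   vertex 1.8 0.3 0.3
  endloop
 endfacet
 facet normal 0.785 -0.611 -0.104
  outer loop
   vertex 5.1 0.4 4.7
   vertex 4.6 0.3 1.5
   vertex 5.9 1.8 2.5
  endloop
 endfacet
 facet normal 0.599 0.559 0.573
  outer loop
   vertex 5.1 0.4 4.7
   vertex 5.9 1.8 2.5
   vertex 3.5 1.5 5.3
  endloop
 endfacet
 facet normal -0.014 -0.999 0.033
  outer loop
   vertex 5.1 0.4 4.7
   vertex 1.8 0.3 0.3
   vertex 4.6 0.3 1.5
  endloop
 endfacet
 facet normal -0.439 -0.828 0.348
  outer loop
   vertex 5.1 0.4 4.7
   vertex 3.5 1.5 5.3
   vertex 1.8 0.3 0.3
  endloop
 endfacet
 facet normal -0.291 0.588 0.755
  outer loop
   vertex 0.7 2.3 3.6
   vertex 3.5 1.5 5.3
   vertex 0.3 5.7 0.8
  endloop
 endfacet
 facet normal -0.954 -0.250 -0.167
  outer loop
   vertex 0.7 2.3 3.6
   vertex 0.3 5.7 0.8
   vertex 1.8 0.3 0.3
  endloop
 endfacet
 facet normal -0.447 -0.823 0.350
  outer loop
   vertex 0.7 2.3 3.6
   vertex 1.8 0.3 0.3
   vertex 3.5 1.5 5.3
  endloop
 endfacet
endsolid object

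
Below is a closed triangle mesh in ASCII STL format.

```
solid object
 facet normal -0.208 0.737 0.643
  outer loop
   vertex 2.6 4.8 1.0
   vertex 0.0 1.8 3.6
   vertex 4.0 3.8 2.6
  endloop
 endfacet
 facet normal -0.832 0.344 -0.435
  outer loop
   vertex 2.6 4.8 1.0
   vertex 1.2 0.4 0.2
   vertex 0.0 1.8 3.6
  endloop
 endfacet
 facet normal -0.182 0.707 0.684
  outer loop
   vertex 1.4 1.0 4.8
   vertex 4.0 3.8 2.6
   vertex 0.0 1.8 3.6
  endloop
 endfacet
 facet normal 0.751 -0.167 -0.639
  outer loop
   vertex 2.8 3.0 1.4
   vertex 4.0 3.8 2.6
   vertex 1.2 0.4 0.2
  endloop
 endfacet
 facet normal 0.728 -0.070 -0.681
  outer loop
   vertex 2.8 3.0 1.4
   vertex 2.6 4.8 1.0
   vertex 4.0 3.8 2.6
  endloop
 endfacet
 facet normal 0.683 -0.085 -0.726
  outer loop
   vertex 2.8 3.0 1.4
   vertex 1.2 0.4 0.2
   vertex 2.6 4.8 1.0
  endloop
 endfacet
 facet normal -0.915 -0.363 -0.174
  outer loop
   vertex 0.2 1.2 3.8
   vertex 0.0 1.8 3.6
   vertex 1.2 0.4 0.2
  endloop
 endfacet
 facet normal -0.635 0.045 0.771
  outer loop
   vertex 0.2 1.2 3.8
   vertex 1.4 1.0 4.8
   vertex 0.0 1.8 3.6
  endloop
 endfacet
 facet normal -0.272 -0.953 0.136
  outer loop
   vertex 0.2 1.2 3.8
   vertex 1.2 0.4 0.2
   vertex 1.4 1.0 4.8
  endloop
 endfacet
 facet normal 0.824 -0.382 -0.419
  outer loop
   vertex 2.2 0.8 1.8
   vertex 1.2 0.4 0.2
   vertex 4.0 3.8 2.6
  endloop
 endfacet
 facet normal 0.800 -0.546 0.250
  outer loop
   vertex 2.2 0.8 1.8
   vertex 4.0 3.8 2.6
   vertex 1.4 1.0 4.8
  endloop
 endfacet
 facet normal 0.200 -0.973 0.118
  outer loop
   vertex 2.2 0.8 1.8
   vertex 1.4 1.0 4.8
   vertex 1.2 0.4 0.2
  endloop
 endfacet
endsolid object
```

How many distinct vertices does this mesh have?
8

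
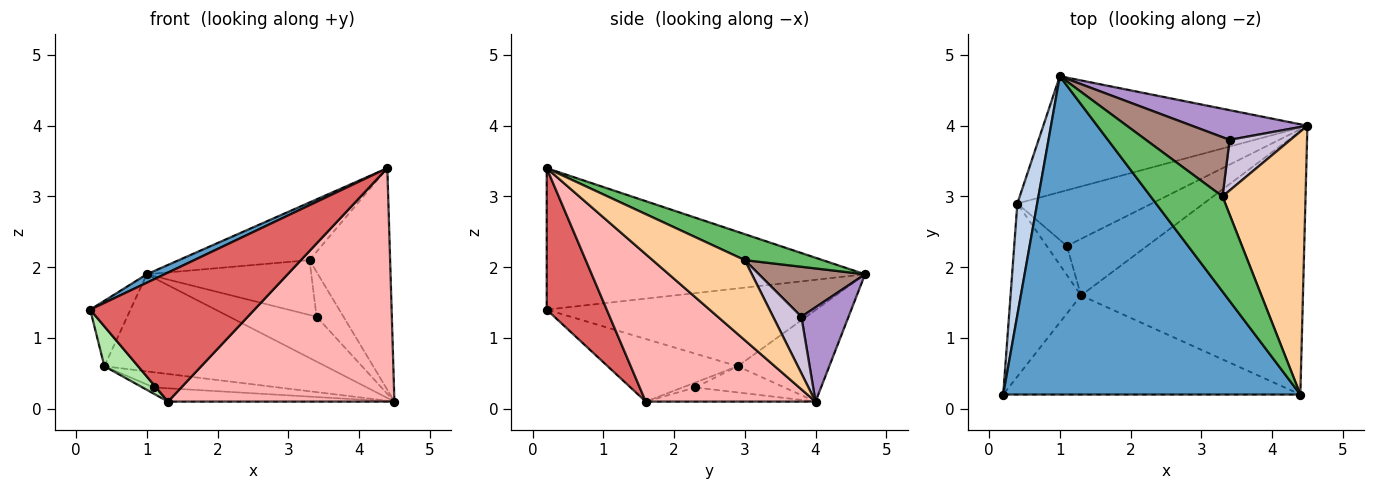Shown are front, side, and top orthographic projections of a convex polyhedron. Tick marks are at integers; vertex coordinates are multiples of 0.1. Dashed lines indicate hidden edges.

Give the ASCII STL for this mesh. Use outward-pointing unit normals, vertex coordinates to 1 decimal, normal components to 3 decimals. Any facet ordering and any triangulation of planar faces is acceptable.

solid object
 facet normal -0.430 -0.024 0.903
  outer loop
   vertex 4.4 0.2 3.4
   vertex 1.0 4.7 1.9
   vertex 0.2 0.2 1.4
  endloop
 endfacet
 facet normal -0.959 0.143 0.244
  outer loop
   vertex 0.4 2.9 0.6
   vertex 0.2 0.2 1.4
   vertex 1.0 4.7 1.9
  endloop
 endfacet
 facet normal -0.257 0.621 -0.741
  outer loop
   vertex 0.4 2.9 0.6
   vertex 1.0 4.7 1.9
   vertex 4.5 4.0 0.1
  endloop
 endfacet
 facet normal 0.593 0.519 0.615
  outer loop
   vertex 3.3 3.0 2.1
   vertex 4.4 0.2 3.4
   vertex 4.5 4.0 0.1
  endloop
 endfacet
 facet normal 0.295 0.495 0.817
  outer loop
   vertex 3.3 3.0 2.1
   vertex 1.0 4.7 1.9
   vertex 4.4 0.2 3.4
  endloop
 endfacet
 facet normal -0.655 -0.170 -0.737
  outer loop
   vertex 1.3 1.6 0.1
   vertex 0.2 0.2 1.4
   vertex 0.4 2.9 0.6
  endloop
 endfacet
 facet normal 0.278 -0.762 -0.585
  outer loop
   vertex 1.3 1.6 0.1
   vertex 4.4 0.2 3.4
   vertex 0.2 0.2 1.4
  endloop
 endfacet
 facet normal 0.445 -0.594 -0.670
  outer loop
   vertex 1.3 1.6 0.1
   vertex 4.5 4.0 0.1
   vertex 4.4 0.2 3.4
  endloop
 endfacet
 facet normal 0.411 0.760 0.503
  outer loop
   vertex 3.4 3.8 1.3
   vertex 4.5 4.0 0.1
   vertex 1.0 4.7 1.9
  endloop
 endfacet
 facet normal 0.572 0.543 0.615
  outer loop
   vertex 3.4 3.8 1.3
   vertex 3.3 3.0 2.1
   vertex 4.5 4.0 0.1
  endloop
 endfacet
 facet normal 0.401 0.622 0.672
  outer loop
   vertex 3.4 3.8 1.3
   vertex 1.0 4.7 1.9
   vertex 3.3 3.0 2.1
  endloop
 endfacet
 facet normal -0.185 0.258 -0.948
  outer loop
   vertex 1.1 2.3 0.3
   vertex 0.4 2.9 0.6
   vertex 4.5 4.0 0.1
  endloop
 endfacet
 facet normal -0.169 0.226 -0.959
  outer loop
   vertex 1.1 2.3 0.3
   vertex 4.5 4.0 0.1
   vertex 1.3 1.6 0.1
  endloop
 endfacet
 facet normal -0.231 0.206 -0.951
  outer loop
   vertex 1.1 2.3 0.3
   vertex 1.3 1.6 0.1
   vertex 0.4 2.9 0.6
  endloop
 endfacet
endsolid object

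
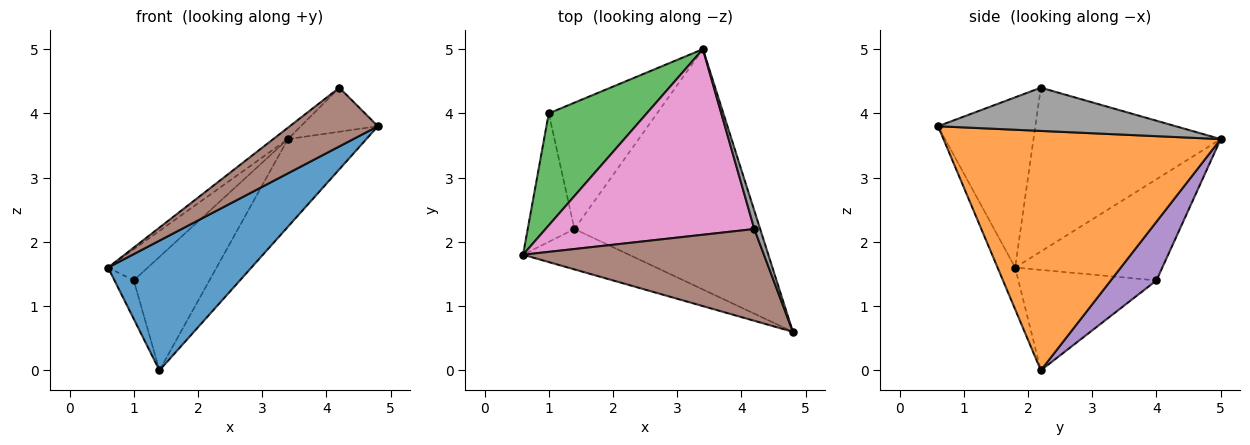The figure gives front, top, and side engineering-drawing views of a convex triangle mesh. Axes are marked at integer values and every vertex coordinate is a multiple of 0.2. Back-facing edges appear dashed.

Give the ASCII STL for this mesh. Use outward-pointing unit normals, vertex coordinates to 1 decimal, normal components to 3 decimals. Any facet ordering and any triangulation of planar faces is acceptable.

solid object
 facet normal -0.116 -0.948 -0.295
  outer loop
   vertex 1.4 2.2 0.0
   vertex 4.8 0.6 3.8
   vertex 0.6 1.8 1.6
  endloop
 endfacet
 facet normal 0.771 0.218 -0.598
  outer loop
   vertex 1.4 2.2 0.0
   vertex 3.4 5.0 3.6
   vertex 4.8 0.6 3.8
  endloop
 endfacet
 facet normal -0.705 0.190 0.683
  outer loop
   vertex 1.0 4.0 1.4
   vertex 0.6 1.8 1.6
   vertex 3.4 5.0 3.6
  endloop
 endfacet
 facet normal -0.900 0.126 -0.418
  outer loop
   vertex 1.0 4.0 1.4
   vertex 1.4 2.2 0.0
   vertex 0.6 1.8 1.6
  endloop
 endfacet
 facet normal 0.374 0.620 -0.690
  outer loop
   vertex 1.0 4.0 1.4
   vertex 3.4 5.0 3.6
   vertex 1.4 2.2 0.0
  endloop
 endfacet
 facet normal -0.511 -0.463 0.724
  outer loop
   vertex 4.2 2.2 4.4
   vertex 0.6 1.8 1.6
   vertex 4.8 0.6 3.8
  endloop
 endfacet
 facet normal -0.617 0.048 0.786
  outer loop
   vertex 4.2 2.2 4.4
   vertex 3.4 5.0 3.6
   vertex 0.6 1.8 1.6
  endloop
 endfacet
 facet normal 0.943 0.306 0.127
  outer loop
   vertex 4.2 2.2 4.4
   vertex 4.8 0.6 3.8
   vertex 3.4 5.0 3.6
  endloop
 endfacet
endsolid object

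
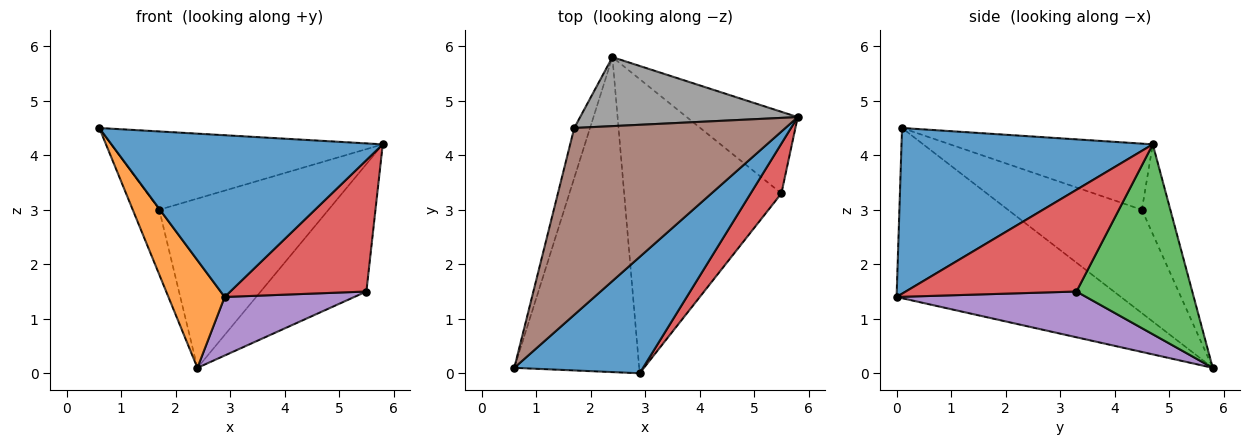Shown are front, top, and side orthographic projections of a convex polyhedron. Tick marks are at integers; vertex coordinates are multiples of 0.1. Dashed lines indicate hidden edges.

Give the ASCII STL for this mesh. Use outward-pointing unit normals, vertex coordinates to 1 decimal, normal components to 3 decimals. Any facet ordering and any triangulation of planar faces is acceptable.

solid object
 facet normal 0.601 -0.649 0.467
  outer loop
   vertex 2.9 0.0 1.4
   vertex 5.8 4.7 4.2
   vertex 0.6 0.1 4.5
  endloop
 endfacet
 facet normal -0.790 -0.198 -0.580
  outer loop
   vertex 2.9 0.0 1.4
   vertex 0.6 0.1 4.5
   vertex 2.4 5.8 0.1
  endloop
 endfacet
 facet normal 0.678 0.619 -0.396
  outer loop
   vertex 5.5 3.3 1.5
   vertex 2.4 5.8 0.1
   vertex 5.8 4.7 4.2
  endloop
 endfacet
 facet normal 0.761 -0.607 0.230
  outer loop
   vertex 5.5 3.3 1.5
   vertex 5.8 4.7 4.2
   vertex 2.9 0.0 1.4
  endloop
 endfacet
 facet normal 0.275 -0.188 -0.943
  outer loop
   vertex 5.5 3.3 1.5
   vertex 2.9 0.0 1.4
   vertex 2.4 5.8 0.1
  endloop
 endfacet
 facet normal -0.277 0.371 0.886
  outer loop
   vertex 1.7 4.5 3.0
   vertex 0.6 0.1 4.5
   vertex 5.8 4.7 4.2
  endloop
 endfacet
 facet normal -0.970 0.192 -0.148
  outer loop
   vertex 1.7 4.5 3.0
   vertex 2.4 5.8 0.1
   vertex 0.6 0.1 4.5
  endloop
 endfacet
 facet normal -0.154 0.915 0.373
  outer loop
   vertex 1.7 4.5 3.0
   vertex 5.8 4.7 4.2
   vertex 2.4 5.8 0.1
  endloop
 endfacet
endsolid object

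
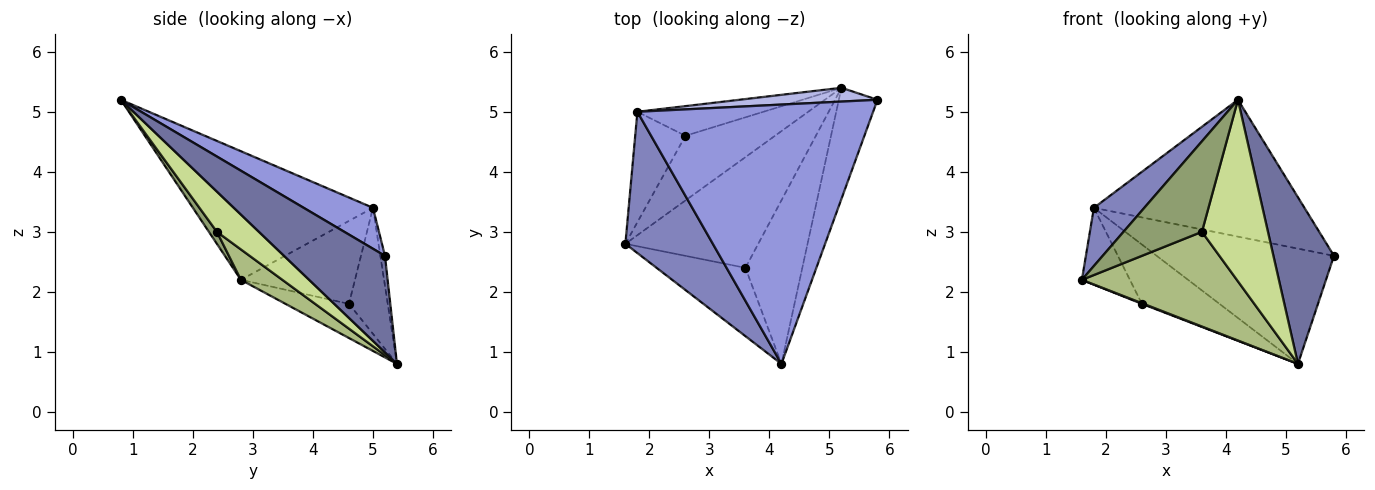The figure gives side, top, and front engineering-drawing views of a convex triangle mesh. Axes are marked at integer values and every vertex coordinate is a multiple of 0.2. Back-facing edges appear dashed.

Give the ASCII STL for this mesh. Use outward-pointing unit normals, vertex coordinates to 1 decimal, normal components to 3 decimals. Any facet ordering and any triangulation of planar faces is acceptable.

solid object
 facet normal 0.811 -0.487 -0.324
  outer loop
   vertex 5.2 5.4 0.8
   vertex 5.8 5.2 2.6
   vertex 4.2 0.8 5.2
  endloop
 endfacet
 facet normal -0.806 -0.226 0.548
  outer loop
   vertex 1.8 5.0 3.4
   vertex 1.6 2.8 2.2
   vertex 4.2 0.8 5.2
  endloop
 endfacet
 facet normal 0.152 0.461 0.874
  outer loop
   vertex 1.8 5.0 3.4
   vertex 4.2 0.8 5.2
   vertex 5.8 5.2 2.6
  endloop
 endfacet
 facet normal -0.026 0.993 0.119
  outer loop
   vertex 1.8 5.0 3.4
   vertex 5.8 5.2 2.6
   vertex 5.2 5.4 0.8
  endloop
 endfacet
 facet normal 0.081 -0.795 -0.601
  outer loop
   vertex 3.6 2.4 3.0
   vertex 4.2 0.8 5.2
   vertex 1.6 2.8 2.2
  endloop
 endfacet
 facet normal 0.171 -0.640 -0.749
  outer loop
   vertex 3.6 2.4 3.0
   vertex 1.6 2.8 2.2
   vertex 5.2 5.4 0.8
  endloop
 endfacet
 facet normal 0.427 -0.672 -0.605
  outer loop
   vertex 3.6 2.4 3.0
   vertex 5.2 5.4 0.8
   vertex 4.2 0.8 5.2
  endloop
 endfacet
 facet normal -0.356 -0.010 -0.934
  outer loop
   vertex 2.6 4.6 1.8
   vertex 5.2 5.4 0.8
   vertex 1.6 2.8 2.2
  endloop
 endfacet
 facet normal -0.805 0.339 -0.487
  outer loop
   vertex 2.6 4.6 1.8
   vertex 1.6 2.8 2.2
   vertex 1.8 5.0 3.4
  endloop
 endfacet
 facet normal -0.408 0.816 -0.408
  outer loop
   vertex 2.6 4.6 1.8
   vertex 1.8 5.0 3.4
   vertex 5.2 5.4 0.8
  endloop
 endfacet
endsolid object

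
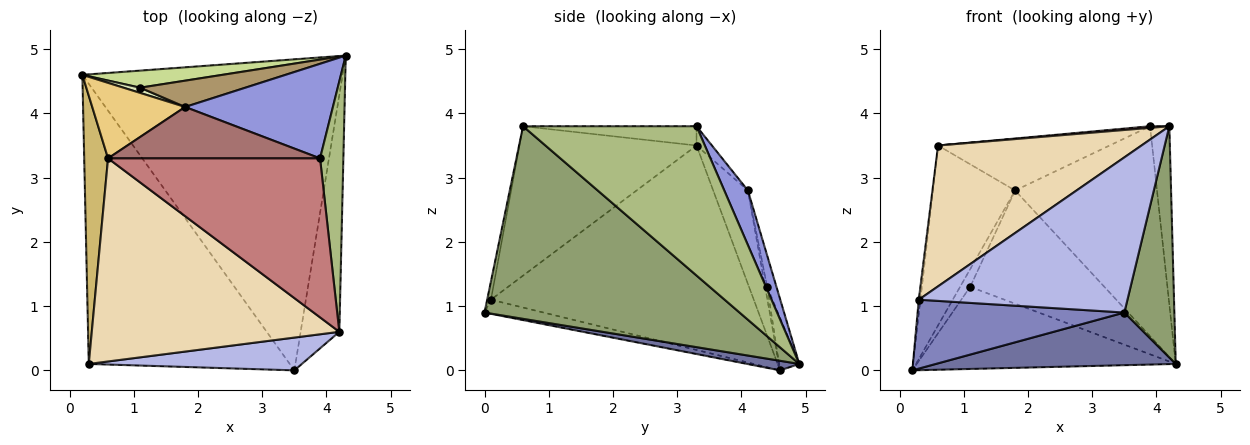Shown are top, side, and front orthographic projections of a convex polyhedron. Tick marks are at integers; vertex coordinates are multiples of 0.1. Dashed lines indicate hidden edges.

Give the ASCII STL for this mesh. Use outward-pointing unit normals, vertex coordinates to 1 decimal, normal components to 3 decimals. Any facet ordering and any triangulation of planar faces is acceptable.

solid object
 facet normal 0.036 -0.167 -0.985
  outer loop
   vertex 3.5 0.0 0.9
   vertex 0.2 4.6 0.0
   vertex 4.3 4.9 0.1
  endloop
 endfacet
 facet normal -0.068 -0.238 -0.969
  outer loop
   vertex 0.3 0.1 1.1
   vertex 0.2 4.6 0.0
   vertex 3.5 0.0 0.9
  endloop
 endfacet
 facet normal 0.150 0.901 0.406
  outer loop
   vertex 1.8 4.1 2.8
   vertex 3.9 3.3 3.8
   vertex 4.3 4.9 0.1
  endloop
 endfacet
 facet normal -0.018 -0.978 0.207
  outer loop
   vertex 4.2 0.6 3.8
   vertex 0.3 0.1 1.1
   vertex 3.5 0.0 0.9
  endloop
 endfacet
 facet normal 0.963 -0.189 -0.193
  outer loop
   vertex 4.2 0.6 3.8
   vertex 3.5 0.0 0.9
   vertex 4.3 4.9 0.1
  endloop
 endfacet
 facet normal 0.982 0.109 0.153
  outer loop
   vertex 4.2 0.6 3.8
   vertex 4.3 4.9 0.1
   vertex 3.9 3.3 3.8
  endloop
 endfacet
 facet normal -0.076 0.976 0.203
  outer loop
   vertex 1.1 4.4 1.3
   vertex 4.3 4.9 0.1
   vertex 0.2 4.6 0.0
  endloop
 endfacet
 facet normal -0.192 0.941 0.278
  outer loop
   vertex 1.1 4.4 1.3
   vertex 0.2 4.6 0.0
   vertex 1.8 4.1 2.8
  endloop
 endfacet
 facet normal -0.067 0.972 0.226
  outer loop
   vertex 1.1 4.4 1.3
   vertex 1.8 4.1 2.8
   vertex 4.3 4.9 0.1
  endloop
 endfacet
 facet normal -0.993 0.006 0.116
  outer loop
   vertex 0.6 3.3 3.5
   vertex 0.2 4.6 0.0
   vertex 0.3 0.1 1.1
  endloop
 endfacet
 facet normal -0.363 0.859 0.361
  outer loop
   vertex 0.6 3.3 3.5
   vertex 1.8 4.1 2.8
   vertex 0.2 4.6 0.0
  endloop
 endfacet
 facet normal -0.444 -0.511 0.736
  outer loop
   vertex 0.6 3.3 3.5
   vertex 0.3 0.1 1.1
   vertex 4.2 0.6 3.8
  endloop
 endfacet
 facet normal -0.064 0.710 0.702
  outer loop
   vertex 0.6 3.3 3.5
   vertex 3.9 3.3 3.8
   vertex 1.8 4.1 2.8
  endloop
 endfacet
 facet normal -0.091 -0.010 0.996
  outer loop
   vertex 0.6 3.3 3.5
   vertex 4.2 0.6 3.8
   vertex 3.9 3.3 3.8
  endloop
 endfacet
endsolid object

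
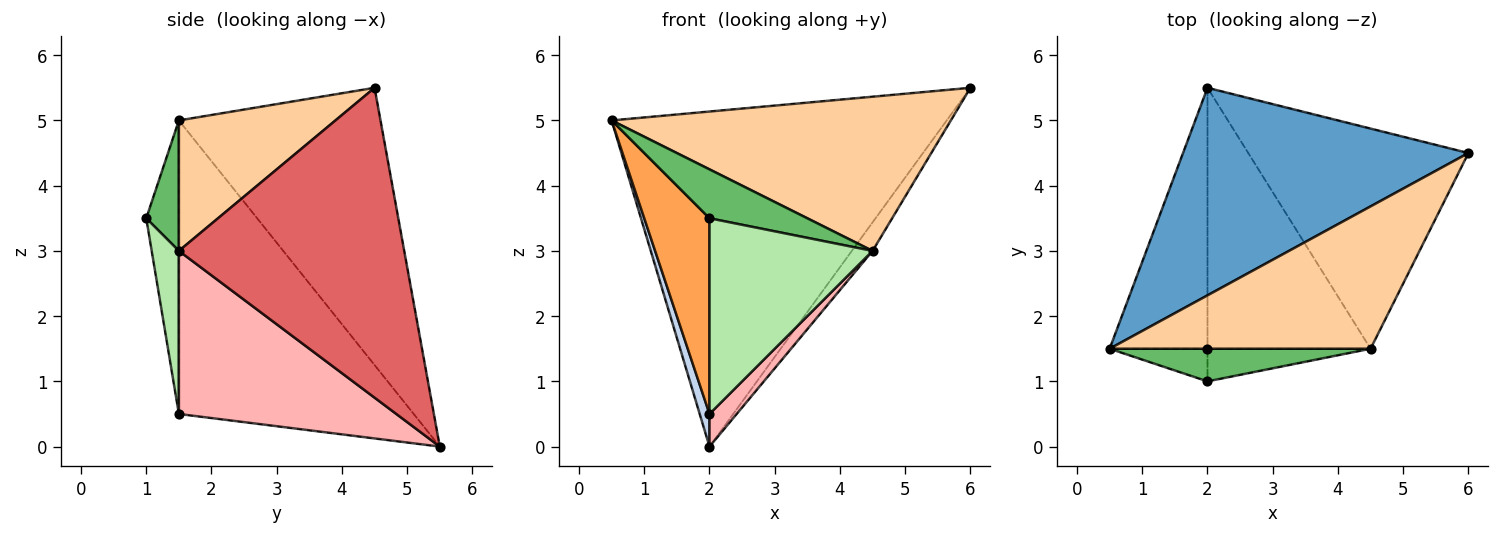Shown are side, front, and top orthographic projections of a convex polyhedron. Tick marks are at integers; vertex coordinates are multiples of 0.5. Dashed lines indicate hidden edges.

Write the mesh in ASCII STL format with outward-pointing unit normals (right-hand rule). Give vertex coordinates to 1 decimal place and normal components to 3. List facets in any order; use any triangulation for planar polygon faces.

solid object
 facet normal -0.455 0.757 0.469
  outer loop
   vertex 2.0 5.5 0.0
   vertex 0.5 1.5 5.0
   vertex 6.0 4.5 5.5
  endloop
 endfacet
 facet normal -0.948 -0.039 -0.316
  outer loop
   vertex 2.0 1.5 0.5
   vertex 0.5 1.5 5.0
   vertex 2.0 5.5 0.0
  endloop
 endfacet
 facet normal -0.442 -0.885 -0.147
  outer loop
   vertex 2.0 1.5 0.5
   vertex 2.0 1.0 3.5
   vertex 0.5 1.5 5.0
  endloop
 endfacet
 facet normal 0.321 -0.696 0.642
  outer loop
   vertex 4.5 1.5 3.0
   vertex 6.0 4.5 5.5
   vertex 0.5 1.5 5.0
  endloop
 endfacet
 facet normal 0.267 -0.802 0.535
  outer loop
   vertex 4.5 1.5 3.0
   vertex 0.5 1.5 5.0
   vertex 2.0 1.0 3.5
  endloop
 endfacet
 facet normal 0.162 -0.973 -0.162
  outer loop
   vertex 4.5 1.5 3.0
   vertex 2.0 1.0 3.5
   vertex 2.0 1.5 0.5
  endloop
 endfacet
 facet normal 0.813 0.075 -0.578
  outer loop
   vertex 4.5 1.5 3.0
   vertex 2.0 5.5 0.0
   vertex 6.0 4.5 5.5
  endloop
 endfacet
 facet normal 0.704 -0.088 -0.704
  outer loop
   vertex 4.5 1.5 3.0
   vertex 2.0 1.5 0.5
   vertex 2.0 5.5 0.0
  endloop
 endfacet
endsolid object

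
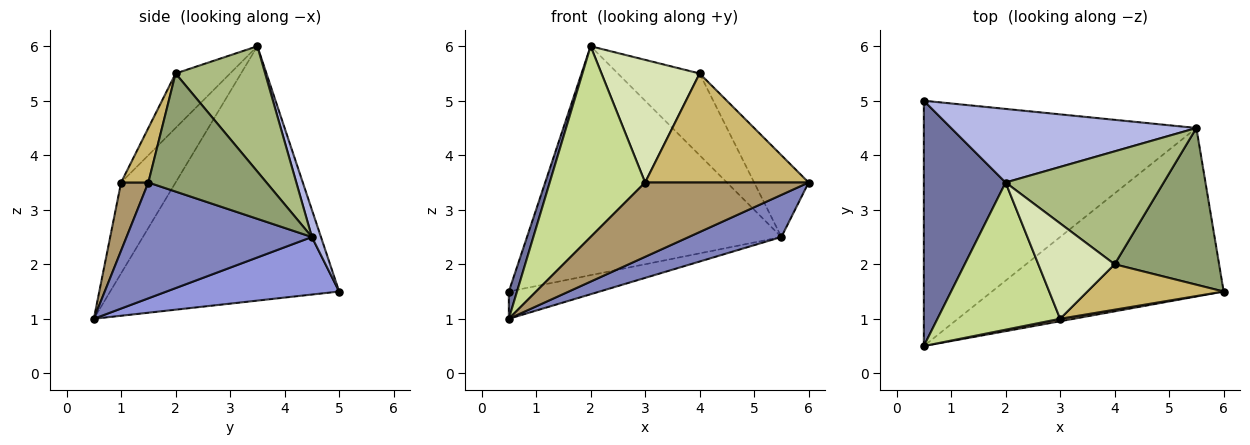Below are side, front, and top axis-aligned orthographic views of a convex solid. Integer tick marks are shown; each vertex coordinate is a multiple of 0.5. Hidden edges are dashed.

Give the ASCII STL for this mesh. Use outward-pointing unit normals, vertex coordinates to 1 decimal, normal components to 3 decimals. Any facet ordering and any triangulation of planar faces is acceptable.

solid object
 facet normal -0.951 -0.034 0.306
  outer loop
   vertex 2.0 3.5 6.0
   vertex 0.5 5.0 1.5
   vertex 0.5 0.5 1.0
  endloop
 endfacet
 facet normal 0.436 -0.218 -0.873
  outer loop
   vertex 5.5 4.5 2.5
   vertex 6.0 1.5 3.5
   vertex 0.5 0.5 1.0
  endloop
 endfacet
 facet normal 0.205 0.108 -0.973
  outer loop
   vertex 5.5 4.5 2.5
   vertex 0.5 0.5 1.0
   vertex 0.5 5.0 1.5
  endloop
 endfacet
 facet normal 0.034 0.951 0.306
  outer loop
   vertex 5.5 4.5 2.5
   vertex 0.5 5.0 1.5
   vertex 2.0 3.5 6.0
  endloop
 endfacet
 facet normal 0.708 0.327 0.626
  outer loop
   vertex 4.0 2.0 5.5
   vertex 6.0 1.5 3.5
   vertex 5.5 4.5 2.5
  endloop
 endfacet
 facet normal 0.540 0.493 0.681
  outer loop
   vertex 4.0 2.0 5.5
   vertex 5.5 4.5 2.5
   vertex 2.0 3.5 6.0
  endloop
 endfacet
 facet normal -0.412 -0.721 0.556
  outer loop
   vertex 3.0 1.0 3.5
   vertex 2.0 3.5 6.0
   vertex 0.5 0.5 1.0
  endloop
 endfacet
 facet normal -0.402 -0.723 0.562
  outer loop
   vertex 3.0 1.0 3.5
   vertex 4.0 2.0 5.5
   vertex 2.0 3.5 6.0
  endloop
 endfacet
 facet normal 0.164 -0.986 0.033
  outer loop
   vertex 3.0 1.0 3.5
   vertex 0.5 0.5 1.0
   vertex 6.0 1.5 3.5
  endloop
 endfacet
 facet normal 0.152 -0.912 0.380
  outer loop
   vertex 3.0 1.0 3.5
   vertex 6.0 1.5 3.5
   vertex 4.0 2.0 5.5
  endloop
 endfacet
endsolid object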